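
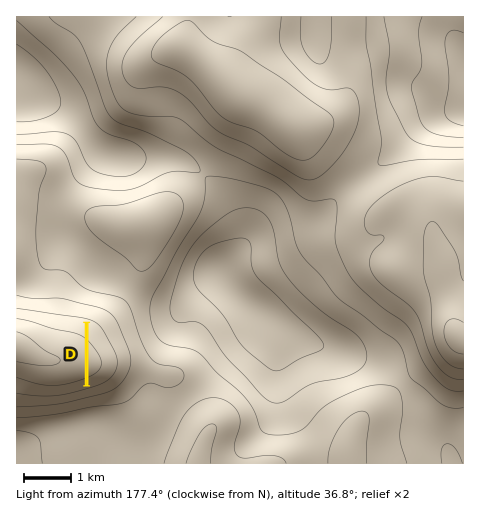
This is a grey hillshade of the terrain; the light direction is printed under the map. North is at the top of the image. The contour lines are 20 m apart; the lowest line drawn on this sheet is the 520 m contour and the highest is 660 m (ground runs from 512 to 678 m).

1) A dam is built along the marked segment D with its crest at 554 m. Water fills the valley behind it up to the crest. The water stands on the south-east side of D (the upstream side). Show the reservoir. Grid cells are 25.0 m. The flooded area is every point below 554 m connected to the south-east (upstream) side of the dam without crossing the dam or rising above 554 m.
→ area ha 47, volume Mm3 4.75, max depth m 23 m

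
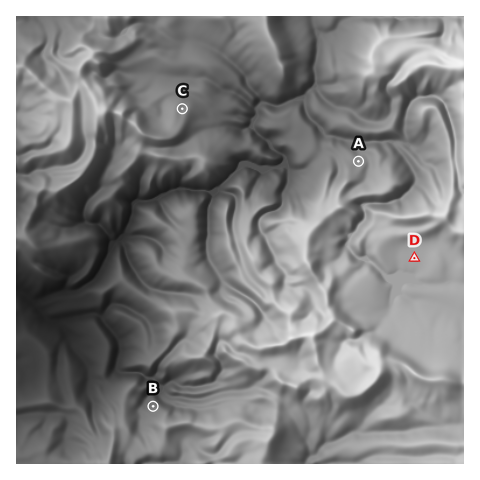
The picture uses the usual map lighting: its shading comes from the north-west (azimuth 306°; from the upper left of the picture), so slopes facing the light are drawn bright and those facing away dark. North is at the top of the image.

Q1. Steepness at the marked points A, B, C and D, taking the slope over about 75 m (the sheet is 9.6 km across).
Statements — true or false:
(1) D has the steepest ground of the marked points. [false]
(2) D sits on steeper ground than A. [false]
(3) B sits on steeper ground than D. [true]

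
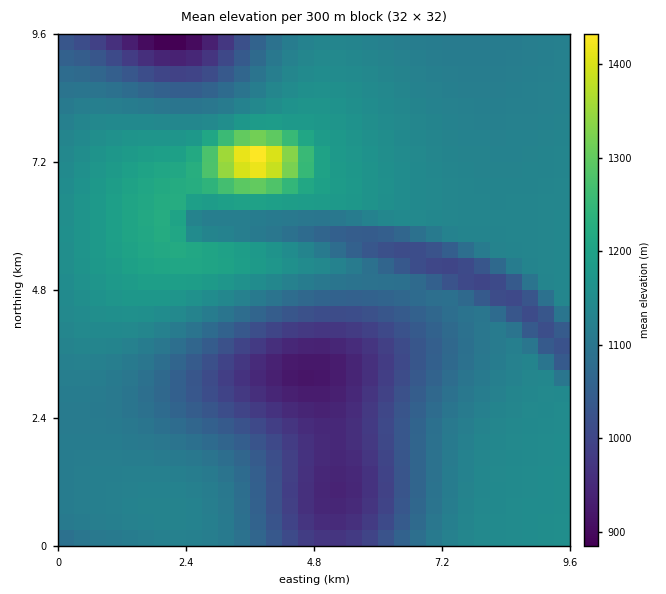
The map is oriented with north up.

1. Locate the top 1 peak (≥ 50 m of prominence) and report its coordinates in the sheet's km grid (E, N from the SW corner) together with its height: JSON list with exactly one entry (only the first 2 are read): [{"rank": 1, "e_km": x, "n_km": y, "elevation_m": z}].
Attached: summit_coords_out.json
[{"rank": 1, "e_km": 3.71, "n_km": 7.24, "elevation_m": 1453}]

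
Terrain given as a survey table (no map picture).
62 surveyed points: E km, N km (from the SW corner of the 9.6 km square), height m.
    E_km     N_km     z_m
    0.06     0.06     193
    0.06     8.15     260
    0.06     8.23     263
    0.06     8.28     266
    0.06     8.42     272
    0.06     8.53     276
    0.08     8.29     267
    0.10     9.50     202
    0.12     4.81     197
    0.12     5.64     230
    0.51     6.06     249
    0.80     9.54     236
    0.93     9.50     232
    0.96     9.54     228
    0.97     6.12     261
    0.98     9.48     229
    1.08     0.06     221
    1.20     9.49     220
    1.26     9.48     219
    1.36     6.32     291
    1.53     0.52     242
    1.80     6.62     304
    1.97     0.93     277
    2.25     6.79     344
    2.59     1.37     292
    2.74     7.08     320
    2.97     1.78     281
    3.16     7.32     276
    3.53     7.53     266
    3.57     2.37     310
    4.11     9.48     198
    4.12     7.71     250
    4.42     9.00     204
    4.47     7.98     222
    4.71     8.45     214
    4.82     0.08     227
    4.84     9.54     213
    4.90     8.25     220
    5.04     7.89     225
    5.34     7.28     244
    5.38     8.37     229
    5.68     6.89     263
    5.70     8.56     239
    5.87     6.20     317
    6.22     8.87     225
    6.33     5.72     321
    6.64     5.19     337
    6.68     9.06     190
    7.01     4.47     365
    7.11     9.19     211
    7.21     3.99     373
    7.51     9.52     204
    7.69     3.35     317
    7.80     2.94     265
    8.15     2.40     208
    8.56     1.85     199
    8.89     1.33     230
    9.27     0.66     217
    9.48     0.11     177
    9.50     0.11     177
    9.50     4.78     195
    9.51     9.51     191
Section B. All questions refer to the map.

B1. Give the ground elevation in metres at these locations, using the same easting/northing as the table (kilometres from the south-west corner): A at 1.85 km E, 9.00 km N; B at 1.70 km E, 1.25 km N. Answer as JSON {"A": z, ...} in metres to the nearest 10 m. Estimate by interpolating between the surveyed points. {"A": 240, "B": 240}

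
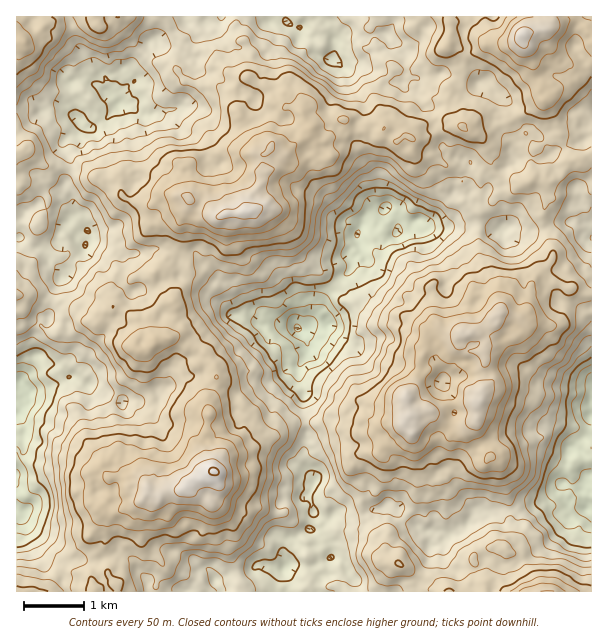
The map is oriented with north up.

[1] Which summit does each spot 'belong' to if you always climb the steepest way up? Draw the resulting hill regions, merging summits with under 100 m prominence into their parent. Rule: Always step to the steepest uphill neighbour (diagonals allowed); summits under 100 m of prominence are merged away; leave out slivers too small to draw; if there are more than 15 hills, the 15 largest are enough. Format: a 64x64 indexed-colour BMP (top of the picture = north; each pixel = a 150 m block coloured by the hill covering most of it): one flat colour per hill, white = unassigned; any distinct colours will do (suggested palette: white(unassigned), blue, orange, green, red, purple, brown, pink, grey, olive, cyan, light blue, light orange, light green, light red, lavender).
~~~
<image width="64" height="64" href="data:image/bmp;base64,Qk12CAAAAAAAAHYAAAAoAAAAQAAAAEAAAAABAAQAAAAAAAAIAAATCwAAEwsAABAAAAAAAAAA////ALR3HwAOf/8ALKAsACgn1gC9Z5QAS1aMAMJ34wB/f38AIr28AM++FwDox64AeLv/AIrfmACWmP8A1bDFABERERERERERERERERERERERERFEREREREREREREREREERERERERERERERERERERERERFEREREREREREREREREQREREREREREREREREREREREREURERERERERERERERERBEREREREREREREREREREREREUREREREREREREREREREEREREREREREREREREREREREUREREREREREREREREREQREREREREREREREREREREREURERERERBRERERERERERBEREREREREREREREREREREUREREREREEUREREREREREERERERERERERERERERERERRERERERDMzM0REREREREQREREREREREREREREREREREzQzRERDMzMzNERERERERBERERERERERERERERERERETMzMzNDMzMzMzMzNEREREERERERERERERERERERERERMzMzMzMzMzMzMzMzM0REEREREREREREREREREREREREzMzMzMzMzMzMzMzMzNEERERERERERERERERERERERETMzMzMzMzMzMzMzMzMzERERERERERERERERERERERERMzMzMzMzMzMzMzMzMzMRERERERERERERERERERERERMzMzMzMzMzMzMzMzMzMxEREREREREREREREREREREREzMzMzMzMzMzMzMzMzMzERERERERERERERERERERERETMzMzMzMzMzMzMzMzMzMxERERERERERERERERERERERMzMzMzMzMzMzMzMzMzMzMxEREREREREREREREREREREzMzMzMzMzMzMzMzMzMzMzERERERERERERERERERERETMzMzMzMzMzMzMzMzMzMzMRERERERERERERERERERERMzMzMzMzMzMzMzMzMzMzMxEREREREREREREREREREREzMzMzMzMzMzMzMzMzMzMzERERERERERERERERERERETMzMzMzMzMzMzMzMzMzMzMRERERERERERERERERERERMzMzMzMzMzMzMzMzMzMzM3ERERERERERERERERERERMzMzMzMzMzMzMzMzMzMzMzdxERERERERERERERERERETMzMzMzMzMzMzMzMzMzMzN3ERERERERERERERERERERMzMzMzMzMzMzMzMzMzMzM3cREREREREREREREREREREzMzMzMzMzMzMzMzMzMzMzdxERERERERERERERERERETMzMzMzMzMzMzMzMzMzMzN3ERERERERERERERERERESMzMzMzMzMzMzMzMzMzMzM3dxEREREREREREREREiIiIjMzMzMzMzMzMzMzMzMzMzd3cREREREREREREREiIiIiIzMzMzMzMzMzMzMzMzMzN3dxEREREREREREREiIiIiIjMzMzMzMzMzMzMzMzMzM3d3ERERERERERERESIiIiIiIzMzMzMzMzMzMzMzMzMzd3dxERERERERERESIiIiIiIiMzMzMzMzMzMzMzMzMzN3d3ERERERERERESIiIiIiIiIjMzMzMzMzMzMzMzMzM3d3ERERERERERESIiIiIiIiIiMzMzMzMzMzMzMzMzMzd3cRERESIRERIiIiIiIiIiIiITMzMzMzMzMzMzMzMzN3EREREiIiIiIiIiIiIiIiIiIiMzMzMzMzMzMzMzMzMxEREREiIiIiIiIiIiIiIiIiIiIzMzMzMzMzMzMzMzMzERERESIiIiIiIiIiIiIiIiIiIjMzMzMTMzMxERETMzNhEREiIiIiIiIiIiIiIiIiIiIiIzMiIhEREREREREREWERESIiIiIiIiIiIiIiIiIiIiIiIiIiIRERERERERERZmEWIiIiIiIiIiIiIiIiIiIiIiIiIiIiESIRERERERFmZmYiIiIiIiIiIiIiIiIiIiIiIiIiIiIiIhEREREREWZmZiIiIiIiIiIiIiIiIiIiIiIiIiIiIiIiIRERERERZmZmIiIiIiIiIiIiIiIiIiIiIiIiIiIiIiIiERERERFmZmYiIiIiIiIiIiIiIiIiIiIiIiIiIiIiIiIhEREREWZmZiIiIiIiIiIiIiIiIiIiIiIiIiIiIiIiIiERERERZmZiIiIiIiIiIiIiIiIiIiIiIiIiIiIiIiIiIREVURFmZmYiIiIiIiIiIiIiIiIiIiIiIiIiIiIiIiIlEVVVUWZmZmIiIiIiIiIiIiIiIiIiIiIiIiIiIiIiIlVVVVVVZmZmYREiIiIiIiIiIiIiIiIiIiIiIiIiIiIiVVVVVVVmZmZhERIhERIiIiIiIiIiIiIiIiIiIiIiIiJVVVVVVWZmZmERERERERIiIiIiIiIiIiIiIiIiIiIiIlVVVVVVZmZmERFmEREREiIiIiIiIiIiIiIiIiIiIiIlVVVVVVVmZmYRFmZhERERIiIiIiIiIiIiIiIiIiIiIlVVVVVVVWZmZmZmZhEREREiIiIiIiIiIiIiIRVVUlVVVVVVVVVVZmZmZmZmYRERESIiIiIiIiIiIhERFVVVVVVVVVVVVVVmZmZmZmZmERERIiIiIiIiIhEREREVVVVVVVVVVVVVVWZmZmZmZmZhEREiIiIiIiIhERERERFVVVVVVVVVVVVVZmZmZmZmZmYRESIhERIiIiERERERERVVVVVVVVVVVVVmZmZmZmZmZmYRIiEREiIhERERERERFVVVVVVVVVVVVWZmZmZmZmZmZmEREREREhEREREREVFVVVVVVVVVVVVV"/>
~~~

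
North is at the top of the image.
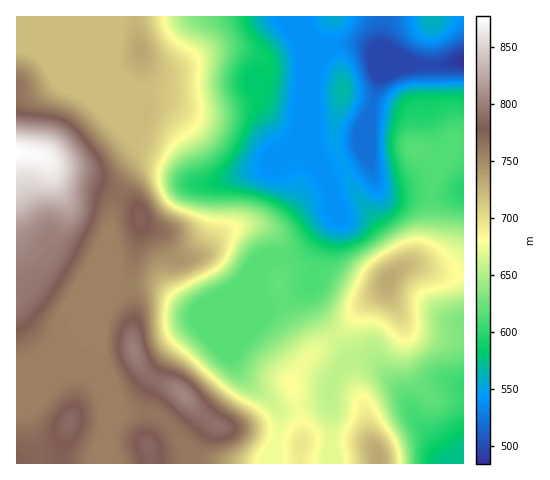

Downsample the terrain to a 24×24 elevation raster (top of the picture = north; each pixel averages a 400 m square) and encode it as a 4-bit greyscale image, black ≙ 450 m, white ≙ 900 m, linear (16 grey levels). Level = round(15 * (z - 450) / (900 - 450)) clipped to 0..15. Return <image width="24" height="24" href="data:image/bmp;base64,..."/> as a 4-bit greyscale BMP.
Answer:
<image width="24" height="24" href="data:image/bmp;base64,Qk2WAQAAAAAAAHYAAAAoAAAAGAAAABgAAAABAAQAAAAAACABAAATCwAAEwsAABAAAAAAAAAAAAAAABEREQAiIiIAMzMzAERERABVVVUAZmZmAHd3dwCIiIgAmZmZAKqqqgC7u7sAzMzMAN3d3QDu7u4A////ALu7qru6qoiIeJmFRLu7qruru5iIeJl1VKu7qqq7u5h4d4hlVaq7qru7qXd3d4dmZaqqqru6h2eHd3ZmZaqqq7uoZmd3d3d2Zrqqq7qGZmZ3d3d3Zrqqq7l2ZmZmd4iIdruqqql2ZmZmZ4mYd8u6qqmHZmZlZ4mYh8y6qqqph2ZlVnmZiMy7qrqpmGZlVWeIh8zLqrupiHZlQ0Vnd9zMurqXd2ZUM0RWZt3cu6llVVRDMzNFVe7cuqhlVDMzMzNFVe7cuph2VUMzMyNWVd3LqZmHZUMzMyNVVbu6mZmIdlQzMyNFVaqZmZmYdVQzNDNEVamZmZmYdURDNDIjM5mZmZmYdlRDMyIiIZmZmZmHdlQzMyIjMpmZmZh2ZUMzMzIjQw=="/>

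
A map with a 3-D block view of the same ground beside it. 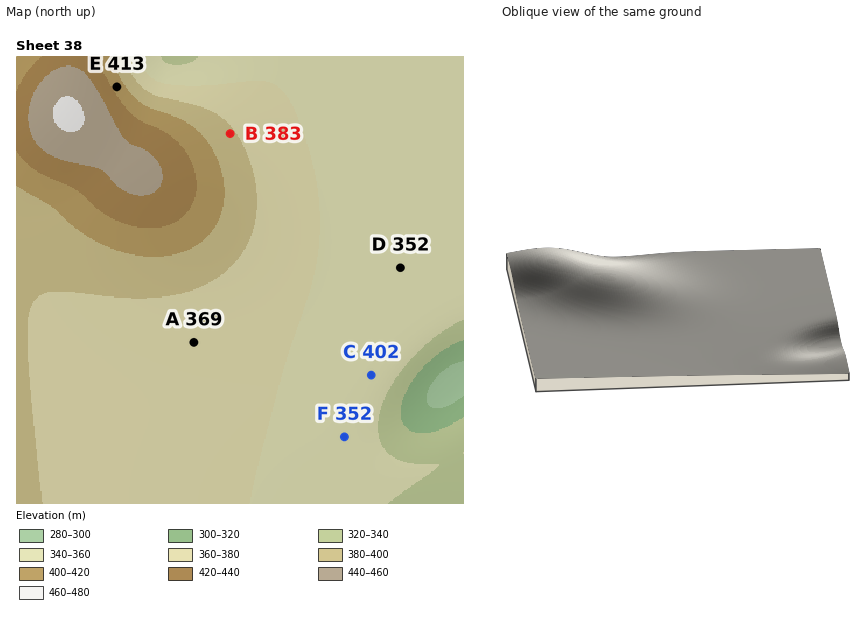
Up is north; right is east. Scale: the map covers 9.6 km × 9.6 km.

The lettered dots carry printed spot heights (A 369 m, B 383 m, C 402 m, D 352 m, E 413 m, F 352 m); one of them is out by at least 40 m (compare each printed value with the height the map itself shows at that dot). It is C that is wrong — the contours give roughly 352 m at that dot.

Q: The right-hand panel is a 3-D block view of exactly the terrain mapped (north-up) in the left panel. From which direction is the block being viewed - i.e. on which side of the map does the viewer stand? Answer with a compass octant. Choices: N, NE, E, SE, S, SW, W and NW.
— S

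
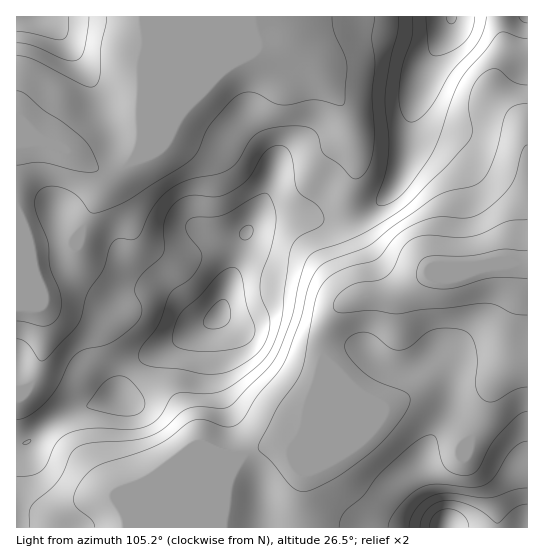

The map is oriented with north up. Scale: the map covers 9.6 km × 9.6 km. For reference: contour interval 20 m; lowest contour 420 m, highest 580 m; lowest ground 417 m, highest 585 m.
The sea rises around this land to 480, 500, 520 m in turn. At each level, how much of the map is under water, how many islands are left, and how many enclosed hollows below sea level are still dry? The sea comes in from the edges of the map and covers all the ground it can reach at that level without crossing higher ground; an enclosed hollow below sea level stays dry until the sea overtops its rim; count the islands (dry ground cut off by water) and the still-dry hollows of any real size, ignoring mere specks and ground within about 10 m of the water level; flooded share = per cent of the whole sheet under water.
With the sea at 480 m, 48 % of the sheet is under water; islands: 0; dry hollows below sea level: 0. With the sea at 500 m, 65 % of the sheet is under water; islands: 0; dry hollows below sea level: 0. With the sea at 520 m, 79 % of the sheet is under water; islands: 0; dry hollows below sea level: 0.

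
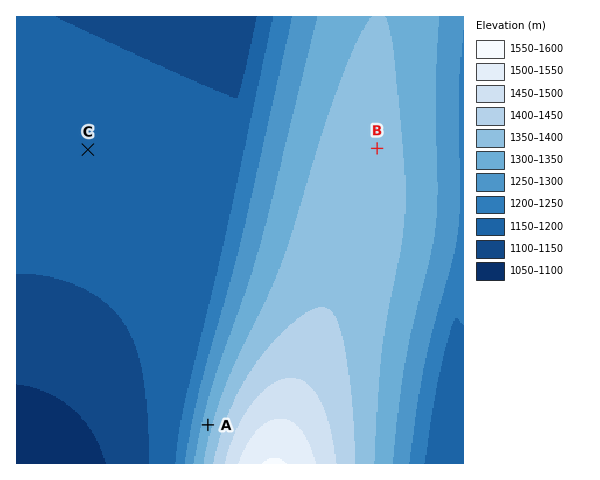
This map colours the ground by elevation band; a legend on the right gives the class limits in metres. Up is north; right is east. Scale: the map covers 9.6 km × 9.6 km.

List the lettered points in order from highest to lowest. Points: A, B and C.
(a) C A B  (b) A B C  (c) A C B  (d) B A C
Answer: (d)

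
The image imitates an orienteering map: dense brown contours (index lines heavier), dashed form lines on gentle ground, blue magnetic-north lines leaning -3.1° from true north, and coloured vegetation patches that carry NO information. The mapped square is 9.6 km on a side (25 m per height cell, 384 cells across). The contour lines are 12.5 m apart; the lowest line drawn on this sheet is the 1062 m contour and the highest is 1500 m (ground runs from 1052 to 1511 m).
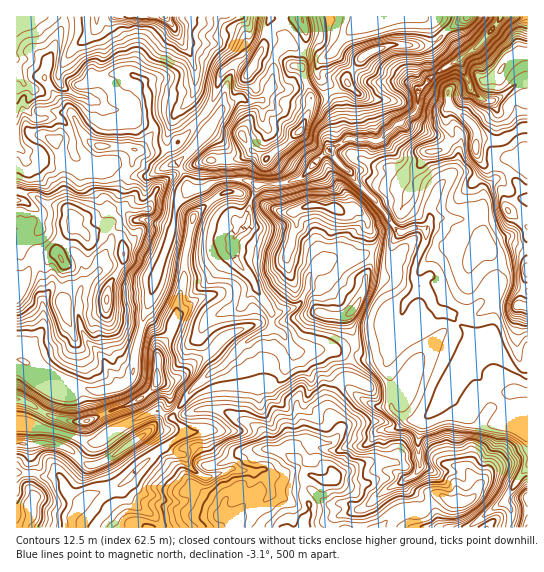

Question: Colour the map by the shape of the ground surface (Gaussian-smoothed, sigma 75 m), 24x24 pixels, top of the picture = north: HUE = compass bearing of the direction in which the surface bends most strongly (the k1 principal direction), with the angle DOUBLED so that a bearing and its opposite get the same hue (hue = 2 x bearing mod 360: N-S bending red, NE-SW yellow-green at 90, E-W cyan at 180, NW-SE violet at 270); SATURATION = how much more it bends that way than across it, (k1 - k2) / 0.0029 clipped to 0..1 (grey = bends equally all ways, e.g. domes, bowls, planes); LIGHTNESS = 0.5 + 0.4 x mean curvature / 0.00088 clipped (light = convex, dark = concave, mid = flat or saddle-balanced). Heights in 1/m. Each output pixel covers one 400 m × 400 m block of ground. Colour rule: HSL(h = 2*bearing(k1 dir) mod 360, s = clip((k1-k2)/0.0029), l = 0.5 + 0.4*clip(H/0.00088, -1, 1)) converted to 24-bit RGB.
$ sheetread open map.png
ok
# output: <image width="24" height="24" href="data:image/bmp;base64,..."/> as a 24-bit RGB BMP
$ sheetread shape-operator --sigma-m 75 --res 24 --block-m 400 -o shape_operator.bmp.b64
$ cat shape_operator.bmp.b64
<image width="24" height="24" href="data:image/bmp;base64,Qk32BgAAAAAAADYAAAAoAAAAGAAAABgAAAABABgAAAAAAMAGAAATCwAAEwsAAAAAAAAAAAAAuYppbX9fVmR0doCGcpGPo6J/jVOLfpCVb3CRiZt+k494Y3yEjYaYrIp6YHx6VpdhV2OatIagoWmPlUVhs4NAH2scVqtAuXwwgnnAlIe2g06AWXNSaINjfmSAhWuYoZV8b5ydpoujknmPbXeLe11spqF0ilhcb51kSIdhP4tNoW+3pZXGnJTA5L3VMHx1R9bYi5A7dUg/e0hjzJGCSYE/O2dRc4+OhaONpj9oYZJBj3JQfGpUcmpag6h6lZqym5W2dmiXo1t5HWtAf0YzqZxmia2M0abCH3Rkg6XMYkO5mdvUTYap6qzpx0yhI1gxbI5TebKwoXy8qZ7JopfDjJ25dJeLhaZbaIFHbFKnn461OjaznrzMiZiwoaC8n4W1dU+wkGs9lEgrpyAtncY3GEAa1VyFy63jMnSCZW47TVUwcoM7a6Rbm29qpH6cnWWWtZGiTpB8QqZclTt6RYZLk6JTm30+dVU5dkRFd8zTltjrM4TRy4rr7ND79E3ZQlcVIp1qsp/LjKTAj7W1XlCAnGVmnZJijqOKf6ODo15FgjlVhXReWHVfe3Rdgnpyi3uAfHl2xXpPXjQ2cmhMXmsxIz8WmiKI+b/ba824HVY2jX5vgnRoYoBdV42Rk2yyp5OAk0xhq9m8SD2Mn5GLbHh8cn19gIZ/h3mJg4iXfmBbhF1xlYZ0h6aRkmt1EyI49vbVT16jv2bJOGxFjHpzioZ8W3xpen9VgpFssa2AloxQZUxunYyJiXuJcH19dn97f4h5iGxfZXZogGSJr7eQjE1vkZ5nEDFK7/TTg0dMVVB8xJCrOG5Jc5Rxi2eDfXVcbnBQm6BcV4GZbnV8d4d0l4GKe32CcX58eV94oZlnZpJfQE5zpMSGnlaksMmkMWJ+PKKW2bGmP2dnYpNtvZHHUYSzh1CWsnabdIWqttGHM2Vkdnx9eIF6dYt8kXKGi3aAXkZutotijraRPWONsK9yXlyT2uG7WV2CIztO2r6nk2uxZpiQU35cfz1af3lIQ7Z3loGxw4ugkTXJXXZnbIZ5hGh5hnJubotuNEOC79zcs4iZRlt3lZdYRnpt4bSZO2E/Kz1R0ruBWJF/fXCblWyceDl4r72bQ5KFfolxc3uI4K2kVmOPXnKHa2p8jH9+lJKCR1lkzZxKl3KKg22mg5+2fI1dqmtY0qybH0RPz8pffZlaanttc0p3WGOh2tC/XmyLXnNiaX1hyKtzRFJ9VVqSk3WZf46FkIKGW1V9hMpzbIRxiWN4m2Bxka2rWqKW2q+3Q2WWKFyOzrdwZml6VHF+Tl90x6SGlF1ng2Bfa3FXwc6YLGiKtF5dVFKNi4GLiYaEbkVzobdik4SdYVl7qLWgd3eZnpSAqVBBxZJPFjxi9NjVTmllQU1nhzp6iuGnvnSjdYGjkae61fbkYgdegK1pTn6BjIxvdX9qqkKpksetdqjJaYO2iLKMlmmfj4SneX+r6LO5GEBEgZEx4ZrknMDhF+TYXKm0x7fgooXX1PPfQgEqXq2ArJ2RT2N2on+Xg2CCU8GAm21renBNdm1Uj4NbbXZTeWdUl5NOWJ0tyCzCoz1GS2wTQCQHrHsTGG8FBywIkLlCWwoEo0tqh5Sbqnd8dnVaQl1LrUtJVrB9dJyAgVtahIVhdYpko2t7ZY2sspjBjnSpPZGJQ6vPxp/fuHHUtdbo5qDGPmY3CVIhbKHZdK3LpmmztIDC1q3bO0CSxOawXGh+dXlnbYG2jpm8nFeib7mVjF9VgV5YtqF4eFyyRpaeLi9u5OjORVNovGKg9tXWHSBIa3Yea3McBi0NiUlkqTo8lkFkm9yOZGGsqoWzUWyWkVyioMqpflF/g29qc2VzqrZ1PmBdu3GbMnVzmrtemUuOXX9x5bilWECqgGKJkqR3xITMAD471ZOynOTHmMPQejd1hphodU1YYKBLpjpamVtZfol5dIuKsKGHboqFLTteyGFotXJGRJNVfoJYpM2IjzallLnQasXFXbtmTwpVFpOd+PPTMwAiV61EXI5YYWCKuLWAOWhyu5vCkoKylq2zh4unpI+vKyxoz5e4e3jPuXSYXnitpdaVLUVxzHmVsYBjal5DkEZJAEgCFTMAnoP04ajNgGuOcIWXtpCJQ3lxX4FRdX9jo5OCcoZsfE2DhFltUHZNT4Fe2JuWTn9xvYZSPGhoPJV44K3p277yxMfs4cTprTugADMQxmmQ27LPbXdnhoVtpoB/WniBXaVzhJo9r5tDeSZ9gaOadYmZUXKDw5JncmSUvc+maF6NXYF2VmtDYW45dmlFe1Fg55/P1+r0ADMv2rRB"/>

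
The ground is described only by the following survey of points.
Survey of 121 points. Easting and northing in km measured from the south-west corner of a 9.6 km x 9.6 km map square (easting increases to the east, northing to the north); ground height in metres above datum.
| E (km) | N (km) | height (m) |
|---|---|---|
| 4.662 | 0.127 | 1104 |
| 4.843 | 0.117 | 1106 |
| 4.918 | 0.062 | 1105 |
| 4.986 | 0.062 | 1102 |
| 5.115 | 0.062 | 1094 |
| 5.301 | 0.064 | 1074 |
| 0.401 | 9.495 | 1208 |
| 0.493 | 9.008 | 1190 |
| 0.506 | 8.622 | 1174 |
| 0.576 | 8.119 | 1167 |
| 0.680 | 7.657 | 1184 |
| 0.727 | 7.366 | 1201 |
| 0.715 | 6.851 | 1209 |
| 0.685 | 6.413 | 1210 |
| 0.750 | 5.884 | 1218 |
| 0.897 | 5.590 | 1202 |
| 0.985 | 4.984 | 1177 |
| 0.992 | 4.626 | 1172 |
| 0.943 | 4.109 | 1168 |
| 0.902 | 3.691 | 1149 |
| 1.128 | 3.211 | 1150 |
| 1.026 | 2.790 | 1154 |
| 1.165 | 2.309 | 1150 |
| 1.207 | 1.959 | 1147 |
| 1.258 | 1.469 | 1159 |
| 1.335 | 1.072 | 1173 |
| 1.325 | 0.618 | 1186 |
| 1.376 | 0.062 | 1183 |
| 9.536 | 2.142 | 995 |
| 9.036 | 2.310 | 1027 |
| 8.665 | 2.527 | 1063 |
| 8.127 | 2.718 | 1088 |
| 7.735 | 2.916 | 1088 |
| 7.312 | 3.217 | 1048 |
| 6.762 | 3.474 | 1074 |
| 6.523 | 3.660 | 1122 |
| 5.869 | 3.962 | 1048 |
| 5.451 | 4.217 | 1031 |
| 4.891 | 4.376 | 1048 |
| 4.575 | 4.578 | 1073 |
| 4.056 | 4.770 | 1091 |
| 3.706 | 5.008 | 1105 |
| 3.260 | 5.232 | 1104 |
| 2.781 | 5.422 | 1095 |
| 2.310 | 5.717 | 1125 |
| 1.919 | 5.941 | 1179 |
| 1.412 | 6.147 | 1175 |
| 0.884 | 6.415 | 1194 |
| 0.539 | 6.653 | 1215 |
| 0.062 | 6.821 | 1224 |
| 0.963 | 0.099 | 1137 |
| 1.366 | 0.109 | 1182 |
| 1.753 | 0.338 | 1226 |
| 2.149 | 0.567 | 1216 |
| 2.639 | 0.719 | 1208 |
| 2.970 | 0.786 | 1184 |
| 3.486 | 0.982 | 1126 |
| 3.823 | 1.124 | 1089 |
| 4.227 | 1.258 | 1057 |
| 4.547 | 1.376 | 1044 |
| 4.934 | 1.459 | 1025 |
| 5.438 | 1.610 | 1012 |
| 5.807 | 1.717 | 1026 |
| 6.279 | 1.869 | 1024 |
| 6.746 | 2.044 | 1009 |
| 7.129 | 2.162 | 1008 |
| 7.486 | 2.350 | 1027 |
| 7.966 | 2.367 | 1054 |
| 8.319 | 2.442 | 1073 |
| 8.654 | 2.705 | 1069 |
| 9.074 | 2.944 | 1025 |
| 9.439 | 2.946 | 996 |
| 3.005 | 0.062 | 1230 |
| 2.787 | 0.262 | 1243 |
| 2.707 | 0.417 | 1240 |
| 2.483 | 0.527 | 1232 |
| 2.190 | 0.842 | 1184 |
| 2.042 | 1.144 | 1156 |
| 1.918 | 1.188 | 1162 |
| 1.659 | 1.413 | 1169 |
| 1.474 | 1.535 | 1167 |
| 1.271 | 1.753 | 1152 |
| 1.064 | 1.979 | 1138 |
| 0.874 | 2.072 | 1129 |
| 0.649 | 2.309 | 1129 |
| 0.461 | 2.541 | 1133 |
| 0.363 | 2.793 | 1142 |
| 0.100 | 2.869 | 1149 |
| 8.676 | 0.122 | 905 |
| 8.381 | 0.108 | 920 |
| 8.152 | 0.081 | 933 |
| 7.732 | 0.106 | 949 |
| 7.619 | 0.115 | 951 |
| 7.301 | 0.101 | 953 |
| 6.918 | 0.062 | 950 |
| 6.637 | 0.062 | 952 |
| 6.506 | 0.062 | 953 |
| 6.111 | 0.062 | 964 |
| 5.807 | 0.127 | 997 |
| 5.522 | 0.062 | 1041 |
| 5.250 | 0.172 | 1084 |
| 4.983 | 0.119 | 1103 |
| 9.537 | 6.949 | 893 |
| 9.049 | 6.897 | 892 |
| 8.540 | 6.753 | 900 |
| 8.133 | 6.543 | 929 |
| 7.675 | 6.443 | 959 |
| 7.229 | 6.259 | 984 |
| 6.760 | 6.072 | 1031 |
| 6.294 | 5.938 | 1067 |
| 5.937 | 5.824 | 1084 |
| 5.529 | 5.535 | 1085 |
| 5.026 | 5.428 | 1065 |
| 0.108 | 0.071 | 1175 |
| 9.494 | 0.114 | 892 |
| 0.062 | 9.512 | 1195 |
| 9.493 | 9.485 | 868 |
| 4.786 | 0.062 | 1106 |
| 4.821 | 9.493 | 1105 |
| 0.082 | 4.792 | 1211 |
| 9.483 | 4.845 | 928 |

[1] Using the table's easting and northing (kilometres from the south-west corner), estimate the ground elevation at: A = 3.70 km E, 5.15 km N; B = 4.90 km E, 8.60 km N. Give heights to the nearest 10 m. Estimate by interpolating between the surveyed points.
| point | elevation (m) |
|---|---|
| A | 1100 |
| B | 1060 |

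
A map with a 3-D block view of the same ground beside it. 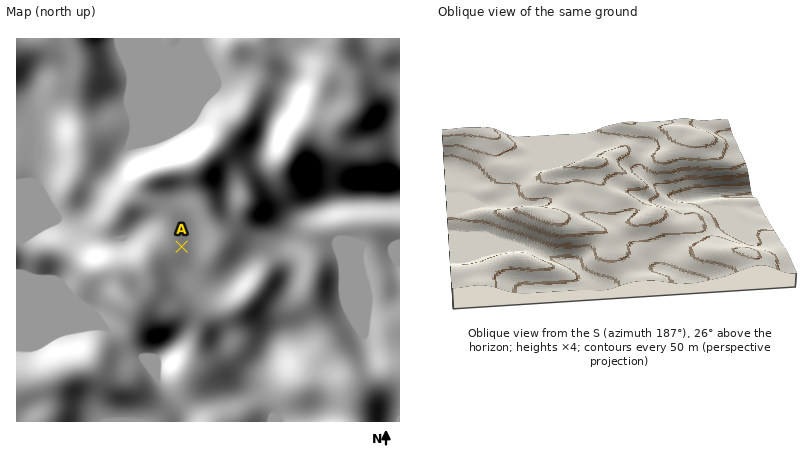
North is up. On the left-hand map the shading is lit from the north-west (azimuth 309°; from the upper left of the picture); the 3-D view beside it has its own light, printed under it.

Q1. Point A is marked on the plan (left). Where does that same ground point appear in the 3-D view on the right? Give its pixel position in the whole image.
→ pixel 585 201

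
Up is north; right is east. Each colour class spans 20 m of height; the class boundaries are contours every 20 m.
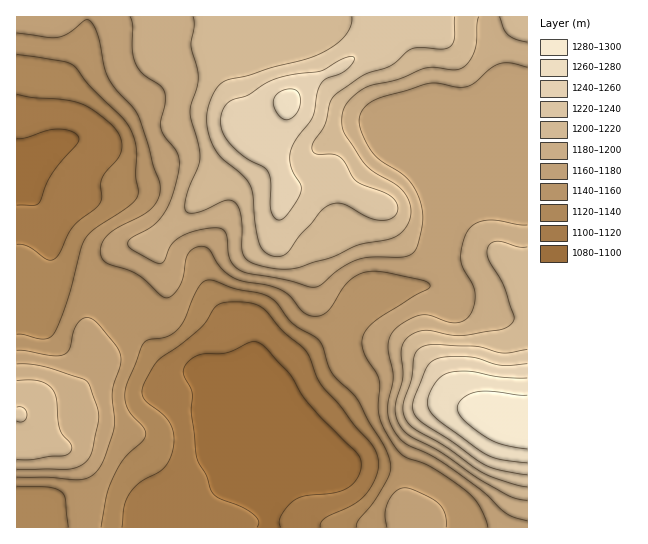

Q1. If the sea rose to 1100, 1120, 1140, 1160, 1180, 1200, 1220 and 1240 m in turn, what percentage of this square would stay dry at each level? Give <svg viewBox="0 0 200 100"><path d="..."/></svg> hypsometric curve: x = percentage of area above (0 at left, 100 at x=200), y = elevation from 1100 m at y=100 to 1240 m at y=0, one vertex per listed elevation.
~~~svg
<svg viewBox="0 0 200 100"><path d="M182 100l-21-14-18-15-26-14-39-14-24-14-25-15-15-14"/></svg>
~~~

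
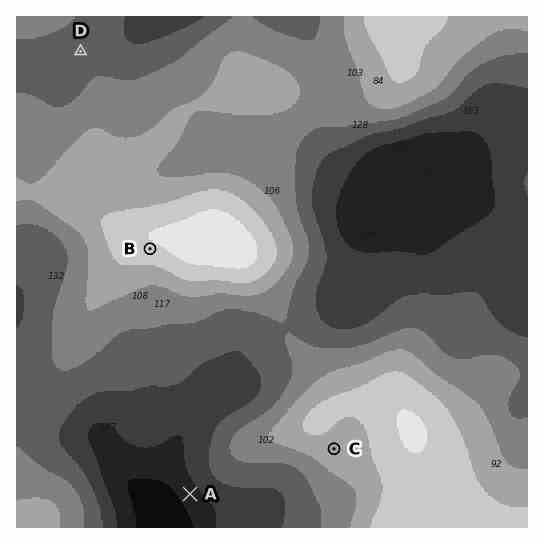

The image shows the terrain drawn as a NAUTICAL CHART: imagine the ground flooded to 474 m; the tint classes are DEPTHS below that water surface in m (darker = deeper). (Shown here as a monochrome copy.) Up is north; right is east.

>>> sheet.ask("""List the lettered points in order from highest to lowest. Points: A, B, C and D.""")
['B', 'C', 'D', 'A']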